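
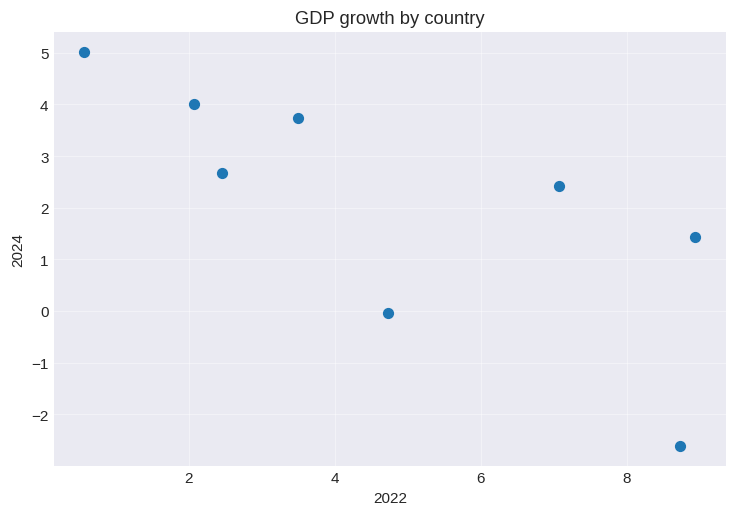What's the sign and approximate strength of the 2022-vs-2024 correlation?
Points are negatively correlated; strong (|r| ≈ 0.8).

negative, strong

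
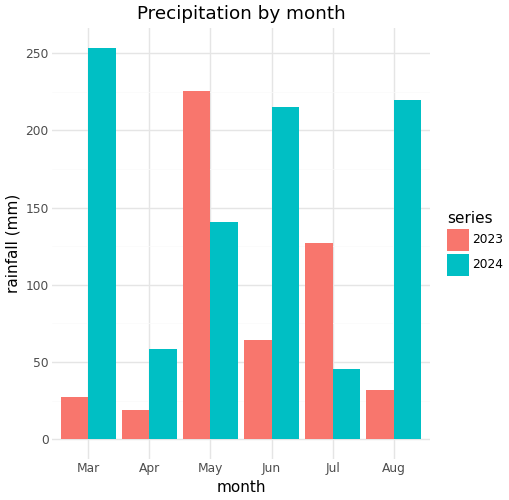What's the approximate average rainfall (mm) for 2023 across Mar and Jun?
(25 + 75) / 2 ≈ 50.

≈ 50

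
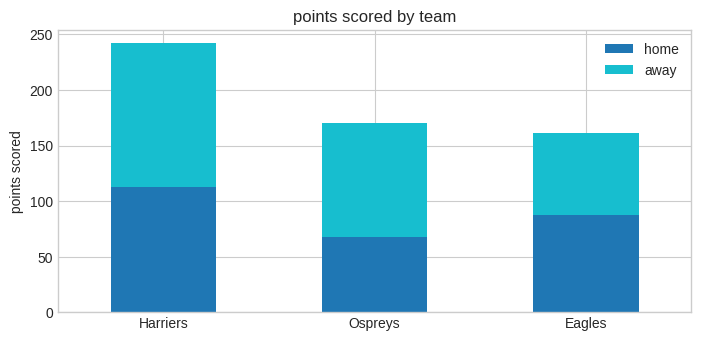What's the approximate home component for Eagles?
≈ 75

home top ≈ 75, bottom ≈ 0; segment ≈ 75.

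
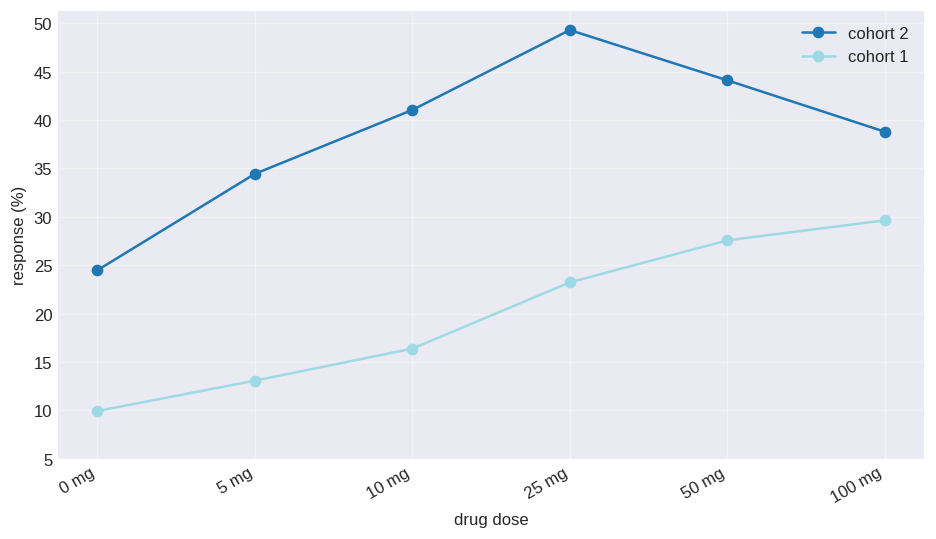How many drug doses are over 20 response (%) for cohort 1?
3

Above 20: 25 mg, 50 mg, 100 mg.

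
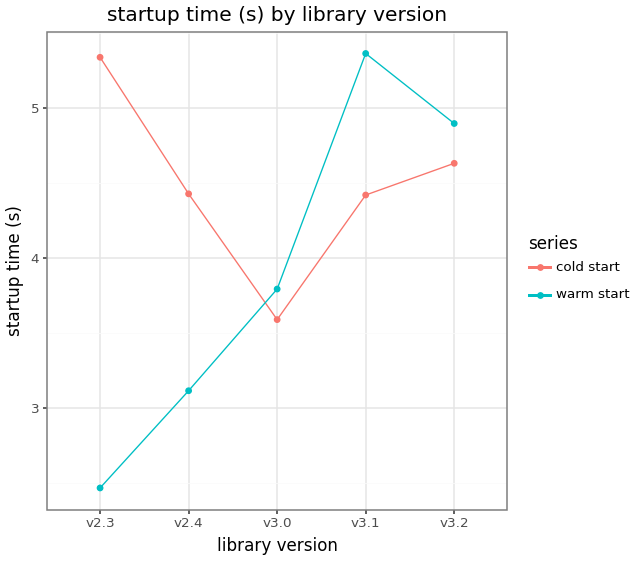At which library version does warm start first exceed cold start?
v2.4: warm start ≈ 3.0 vs cold start ≈ 4.5 (not yet); v3.0: warm start ≈ 4.0 vs cold start ≈ 3.5 (first crossover).

v3.0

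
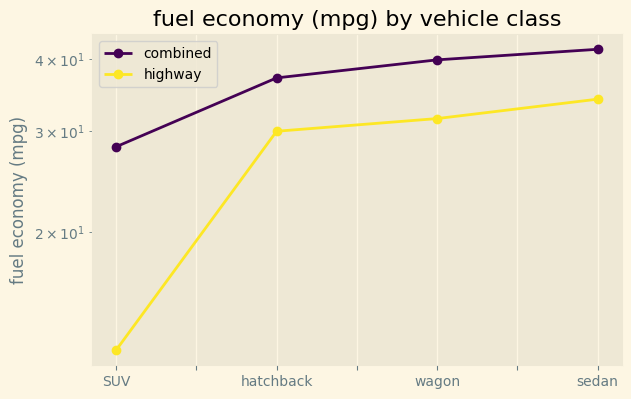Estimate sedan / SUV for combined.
sedan ≈ 40, SUV ≈ 30; 40/30 ≈ 1.33.

≈ 1.33×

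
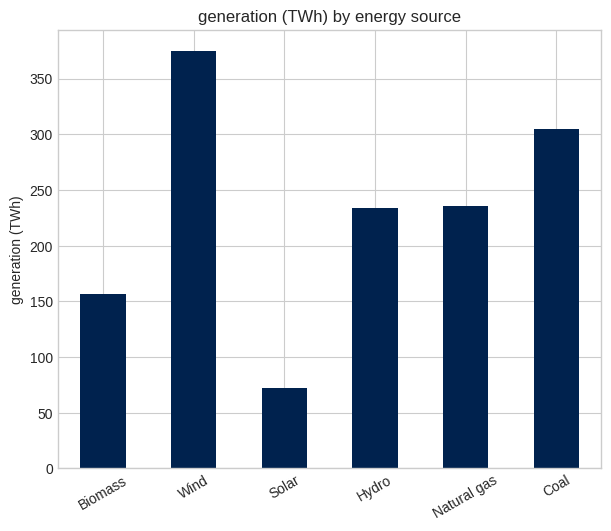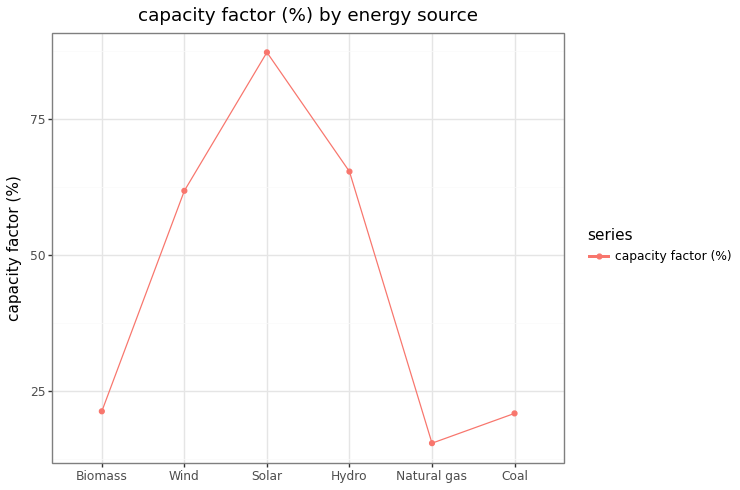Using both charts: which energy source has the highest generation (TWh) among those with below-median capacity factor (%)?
Coal

Chart 2 median capacity factor (%) ≈ 40; below-median energy sources: Biomass, Natural gas, Coal. Among those, Coal has the highest generation (TWh) (≈ 300).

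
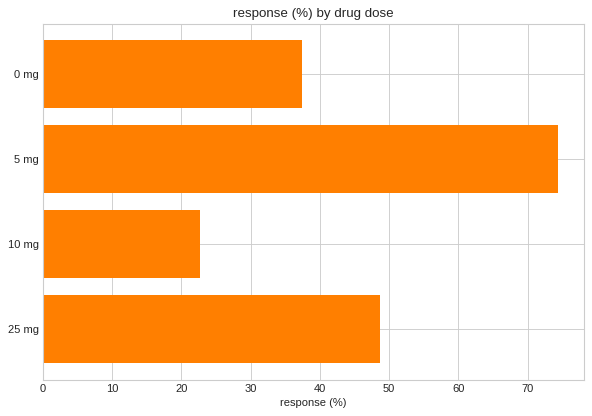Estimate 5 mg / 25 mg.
≈ 1.4×

5 mg ≈ 70, 25 mg ≈ 50; 70/50 ≈ 1.4.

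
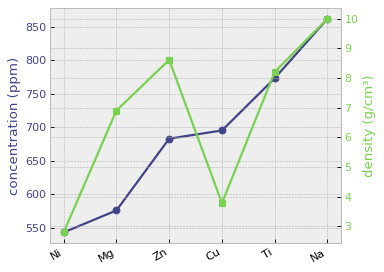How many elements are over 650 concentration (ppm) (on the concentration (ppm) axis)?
Above 650: Zn, Cu, Ti, Na.

4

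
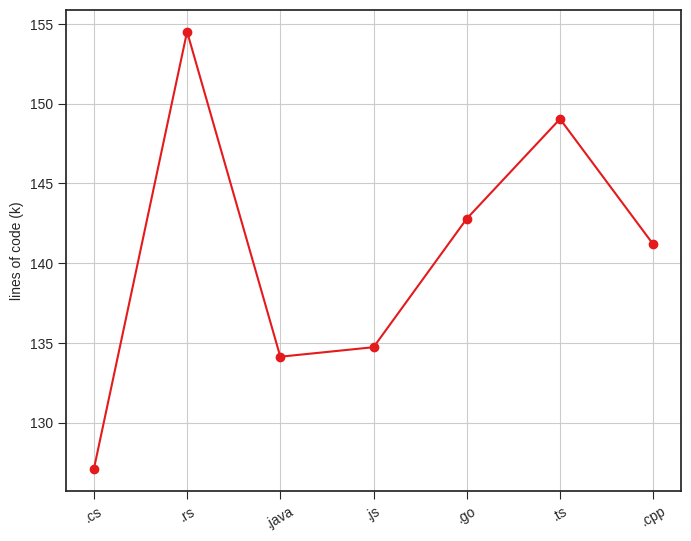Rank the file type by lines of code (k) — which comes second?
Top 3: .rs ≈ 155, .ts ≈ 150, .go ≈ 145.

.ts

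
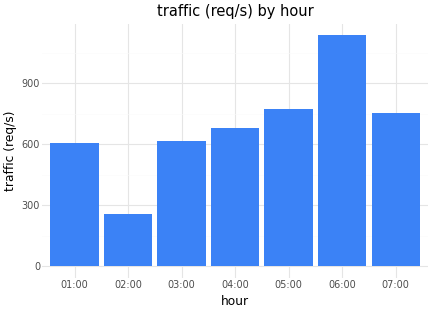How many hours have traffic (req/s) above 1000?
1

Above 1000: 06:00.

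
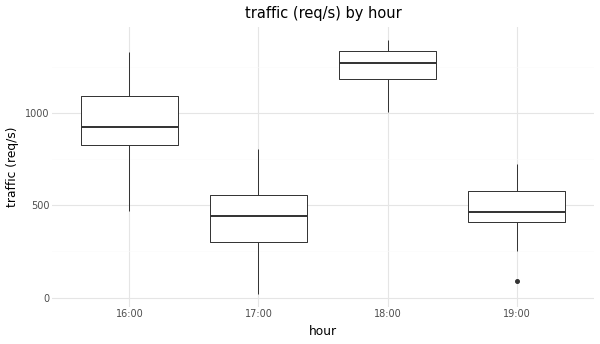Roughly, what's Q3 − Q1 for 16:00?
≈ 300

Q3 ≈ 1100, Q1 ≈ 800; IQR ≈ 300.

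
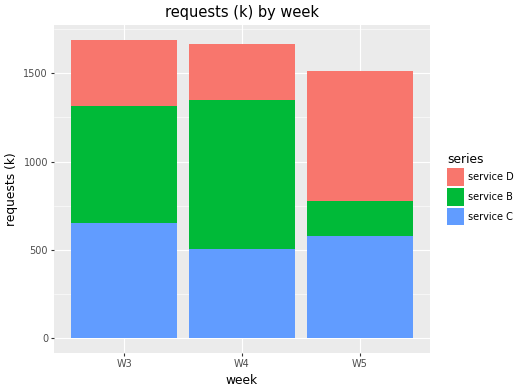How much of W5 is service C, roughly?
≈ 600

service C top ≈ 600, bottom ≈ 0; segment ≈ 600.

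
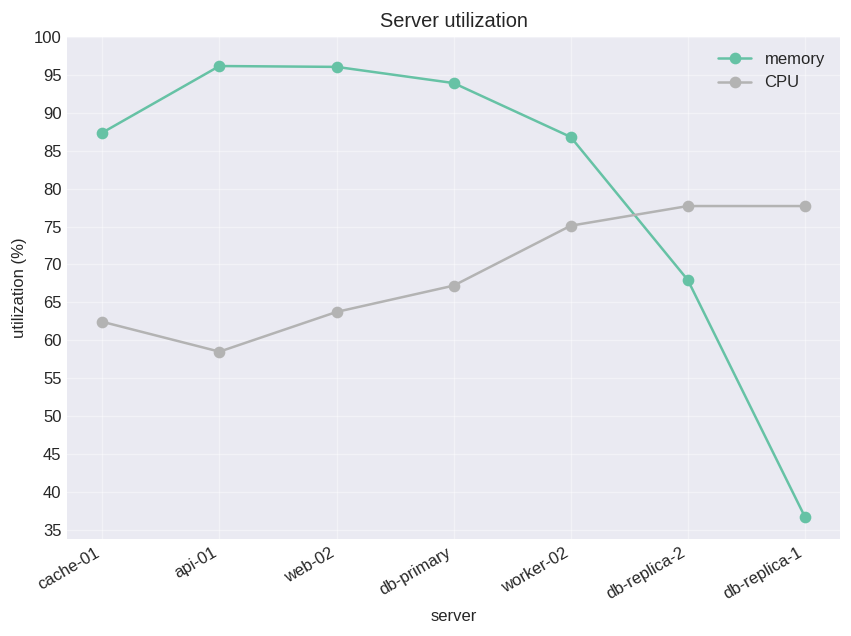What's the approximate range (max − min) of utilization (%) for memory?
Max api-01 ≈ 95, min db-replica-1 ≈ 35; range ≈ 60.

≈ 60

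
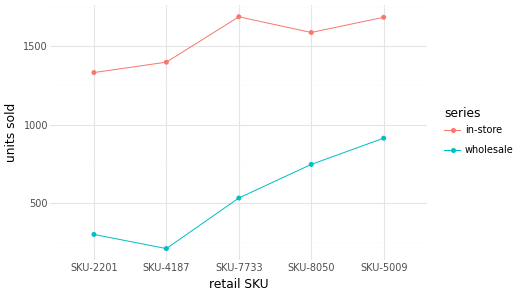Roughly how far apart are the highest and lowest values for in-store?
Max SKU-7733 ≈ 1600, min SKU-2201 ≈ 1400; range ≈ 200.

≈ 200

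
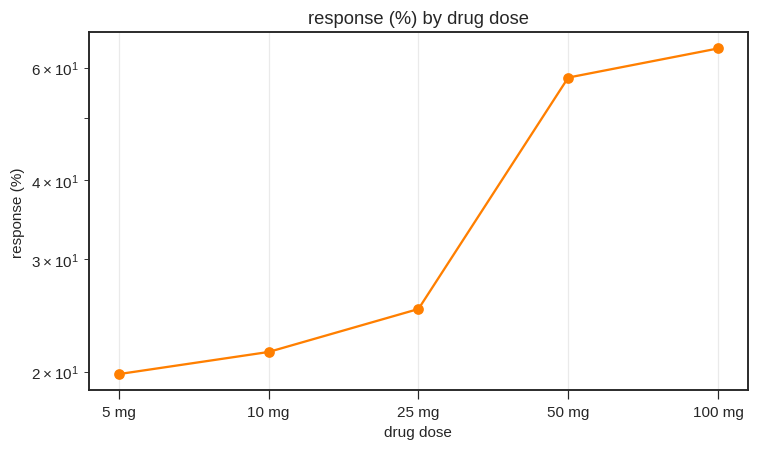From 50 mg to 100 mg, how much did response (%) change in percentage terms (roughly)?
≈ +8.3%

50 mg ≈ 60, 100 mg ≈ 65; (65 − 60) / 60 ≈ +8.3%.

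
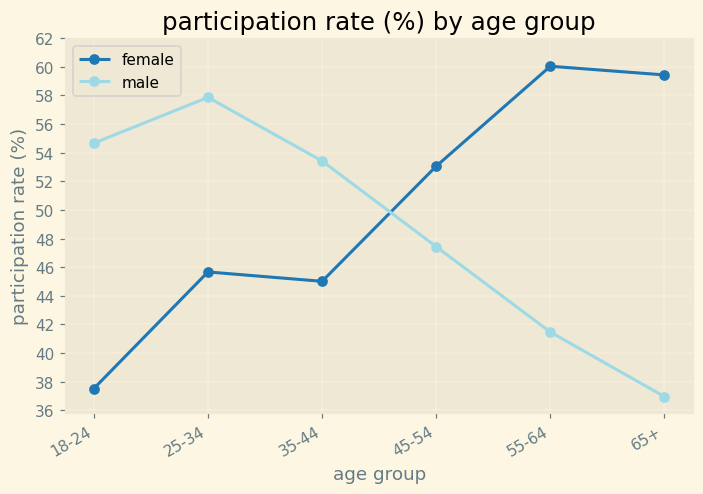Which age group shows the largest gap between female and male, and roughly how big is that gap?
65+, ≈ 24 %

65+: female ≈ 60, male ≈ 36 → gap ≈ 24. Next-largest (55-64) is only ≈ 18.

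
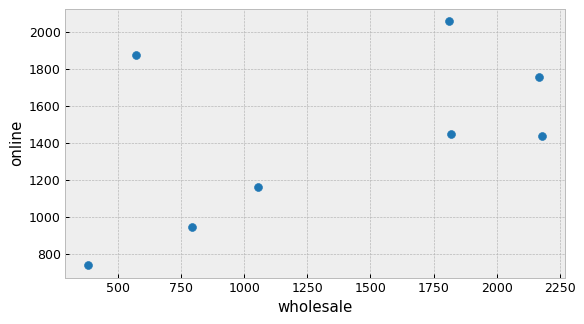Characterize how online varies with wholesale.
Points are positively correlated; moderate (|r| ≈ 0.5).

positive, moderate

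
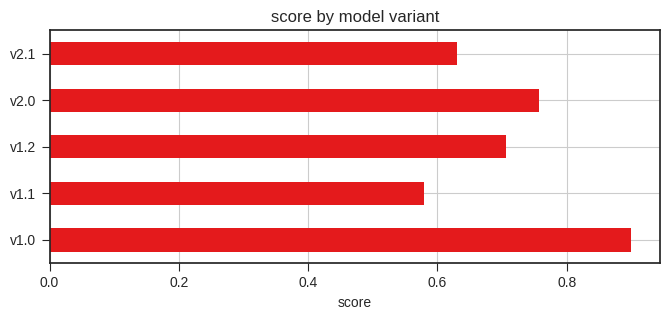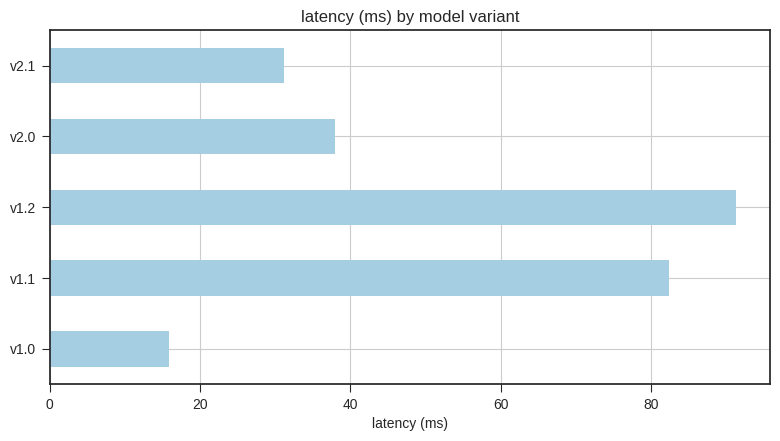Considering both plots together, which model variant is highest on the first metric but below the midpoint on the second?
v1.0

Chart 2 median latency (ms) ≈ 40; below-median model variants: v1.0, v2.1. Among those, v1.0 has the highest score (≈ 0.9).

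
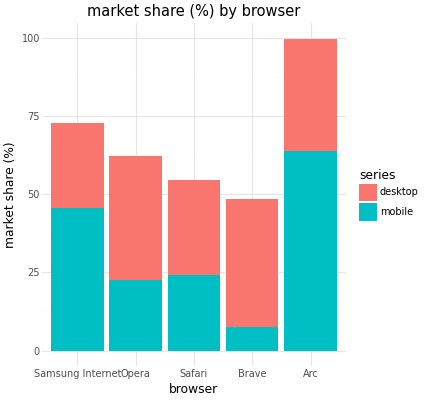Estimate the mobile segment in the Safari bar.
≈ 20

mobile top ≈ 20, bottom ≈ 0; segment ≈ 20.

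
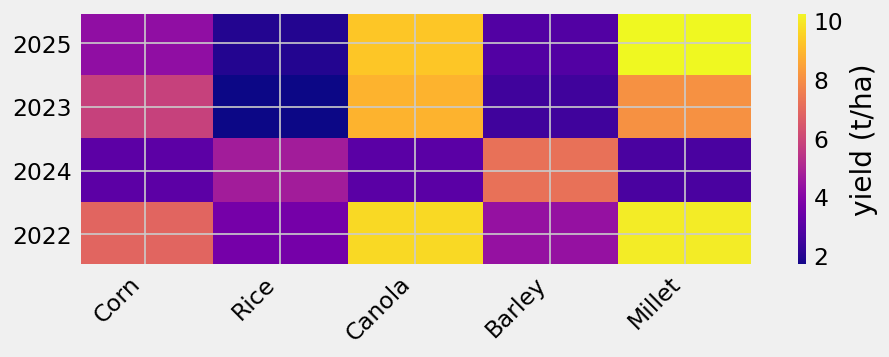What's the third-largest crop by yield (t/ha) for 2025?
Corn

Top 4 for 2025: Millet ≈ 10, Canola ≈ 9, Corn ≈ 4, Barley ≈ 3.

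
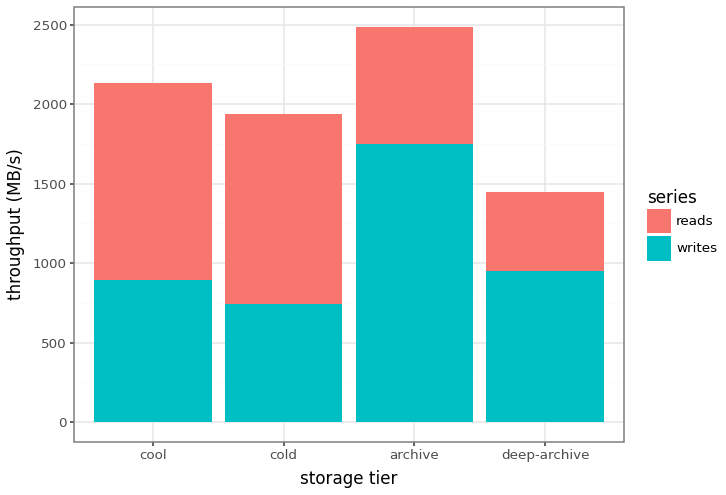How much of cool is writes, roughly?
writes top ≈ 1000, bottom ≈ 0; segment ≈ 1000.

≈ 1000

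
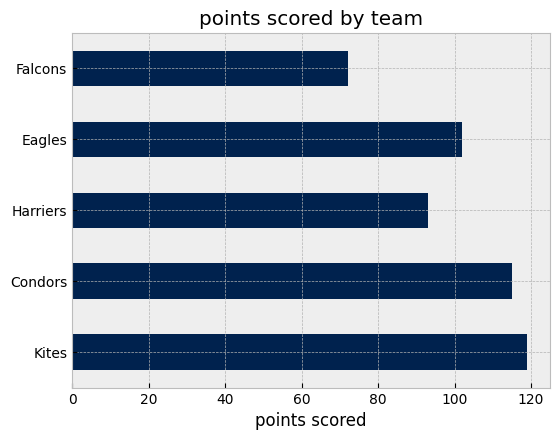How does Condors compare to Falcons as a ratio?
≈ 1.71×

Condors ≈ 120, Falcons ≈ 70; 120/70 ≈ 1.71.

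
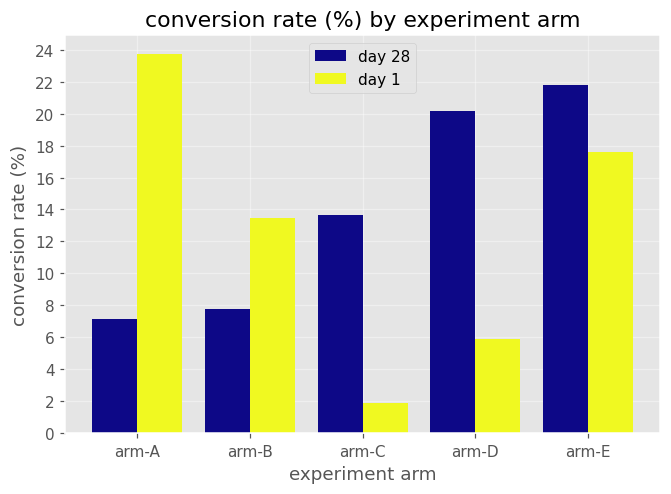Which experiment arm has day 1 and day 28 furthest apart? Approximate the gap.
arm-A: day 1 ≈ 24, day 28 ≈ 8 → gap ≈ 16. Next-largest (arm-D) is only ≈ 14.

arm-A, ≈ 16 %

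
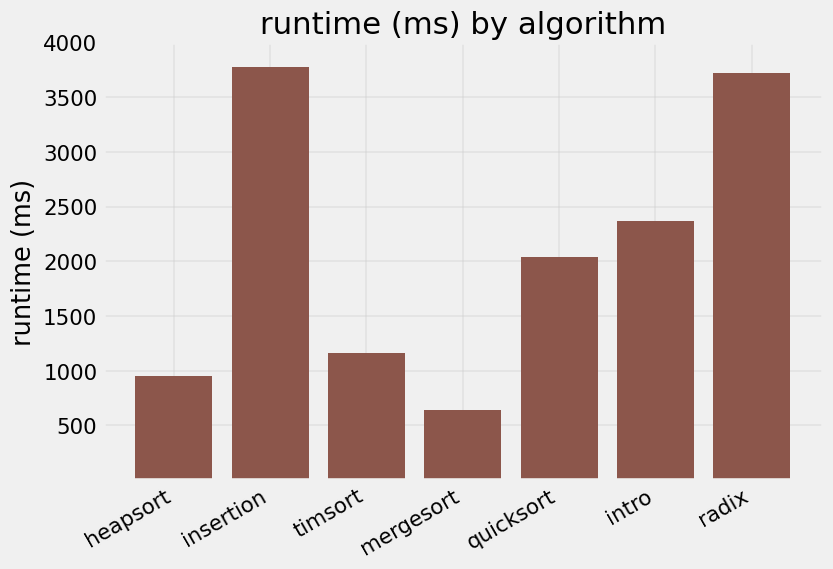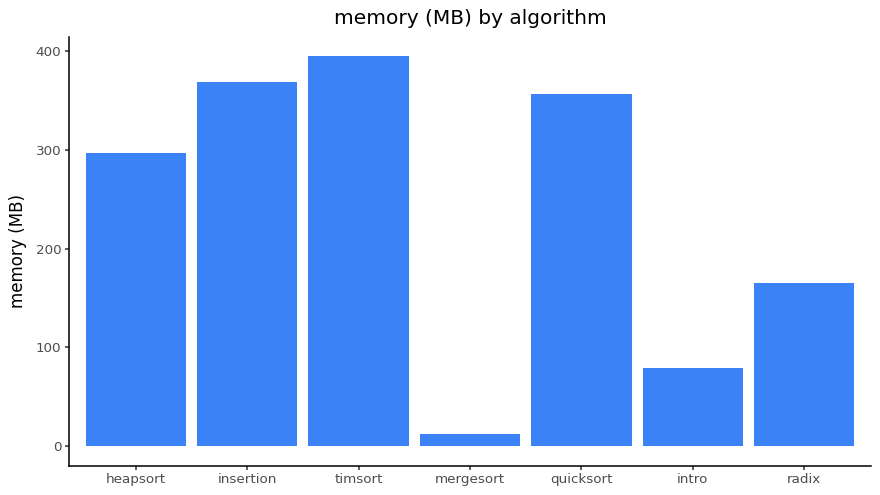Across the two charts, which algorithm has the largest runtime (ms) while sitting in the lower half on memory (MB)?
radix

Chart 2 median memory (MB) ≈ 300; below-median algorithms: mergesort, intro, radix. Among those, radix has the highest runtime (ms) (≈ 3500).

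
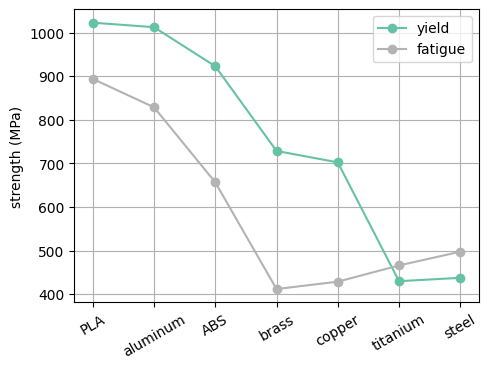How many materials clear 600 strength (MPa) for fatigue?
3

Above 600: PLA, aluminum, ABS.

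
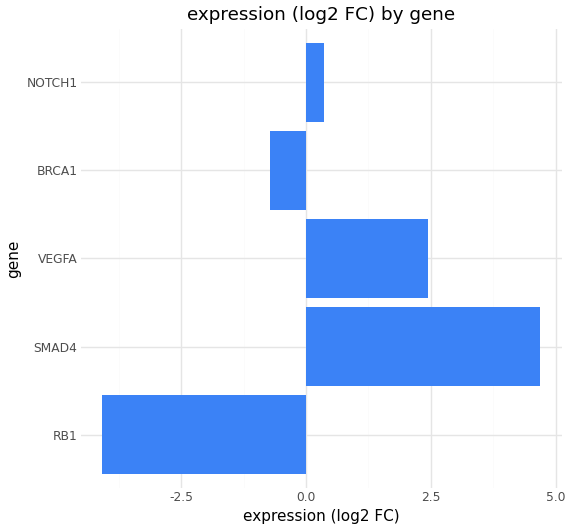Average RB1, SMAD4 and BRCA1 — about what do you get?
(-4 + 5 + -1) / 3 ≈ 0.

≈ 0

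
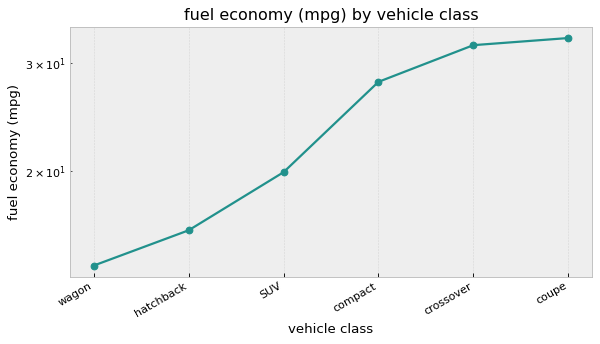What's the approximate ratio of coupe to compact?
≈ 1.14×

coupe ≈ 32, compact ≈ 28; 32/28 ≈ 1.14.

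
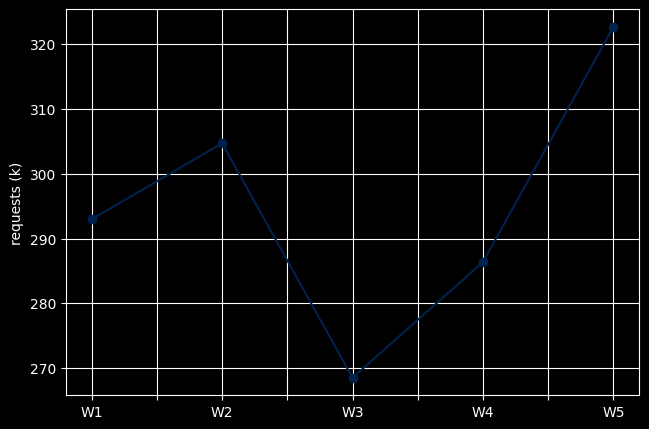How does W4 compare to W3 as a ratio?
≈ 1.06×

W4 ≈ 285, W3 ≈ 270; 285/270 ≈ 1.06.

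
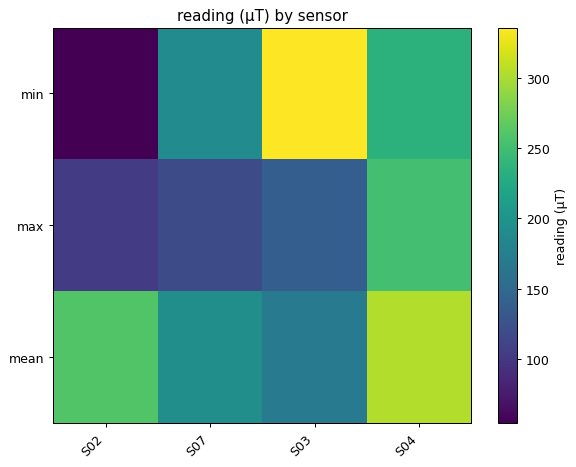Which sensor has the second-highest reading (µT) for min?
Top 3 for min: S03 ≈ 325, S04 ≈ 225, S07 ≈ 200.

S04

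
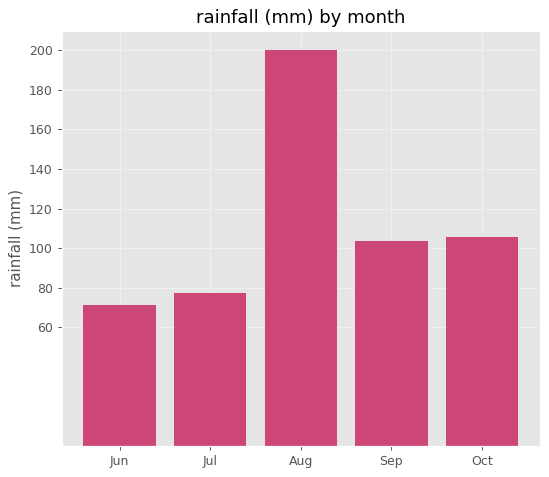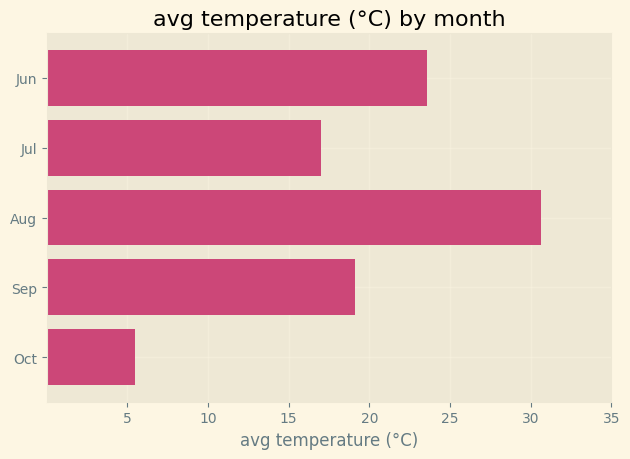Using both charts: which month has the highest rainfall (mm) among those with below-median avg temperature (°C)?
Chart 2 median avg temperature (°C) ≈ 20; below-median months: Jul, Oct. Among those, Oct has the highest rainfall (mm) (≈ 100).

Oct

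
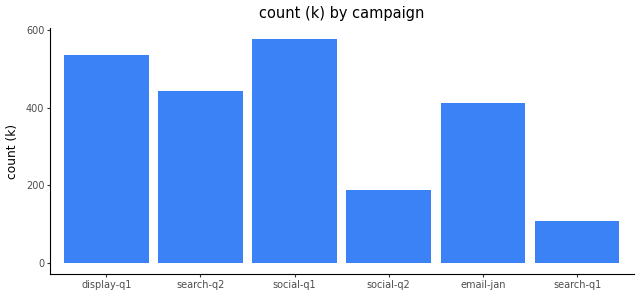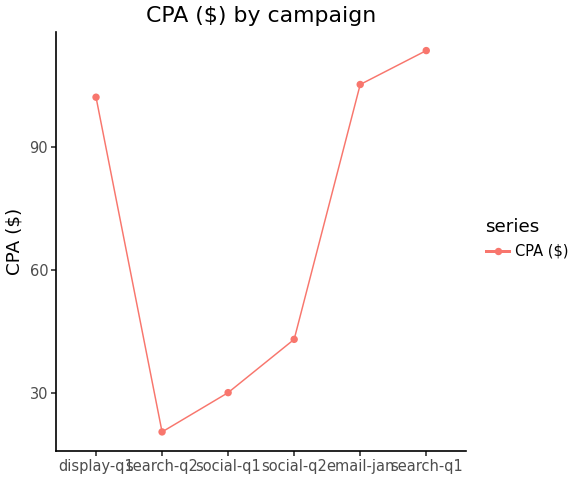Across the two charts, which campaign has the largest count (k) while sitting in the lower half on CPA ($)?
Chart 2 median CPA ($) ≈ 80; below-median campaigns: search-q2, social-q1, social-q2. Among those, social-q1 has the highest count (k) (≈ 600).

social-q1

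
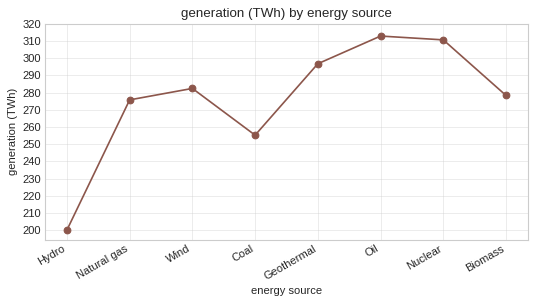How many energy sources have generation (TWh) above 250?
Above 250: Natural gas, Wind, Coal, Geothermal, Oil, Nuclear, Biomass.

7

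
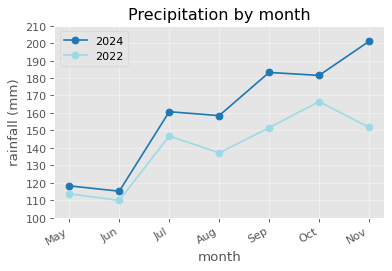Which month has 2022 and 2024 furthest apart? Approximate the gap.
Nov, ≈ 50 mm

Nov: 2022 ≈ 150, 2024 ≈ 200 → gap ≈ 50. Next-largest (Sep) is only ≈ 30.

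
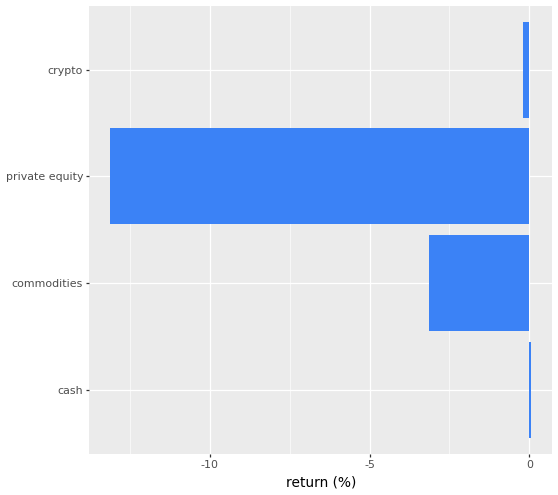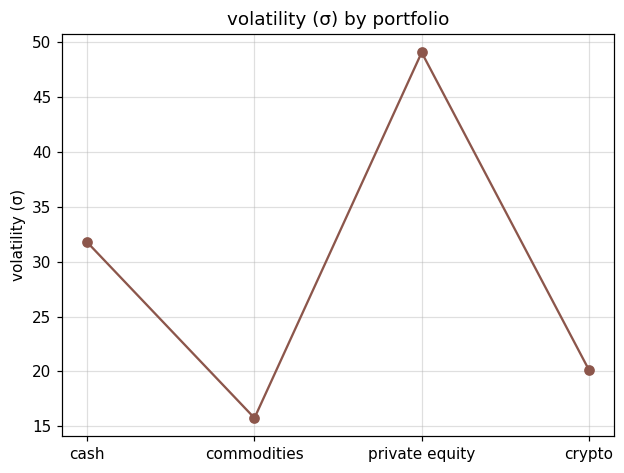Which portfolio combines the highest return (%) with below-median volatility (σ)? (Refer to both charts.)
crypto

Chart 2 median volatility (σ) ≈ 25; below-median portfolios: commodities, crypto. Among those, crypto has the highest return (%) (≈ -0.2).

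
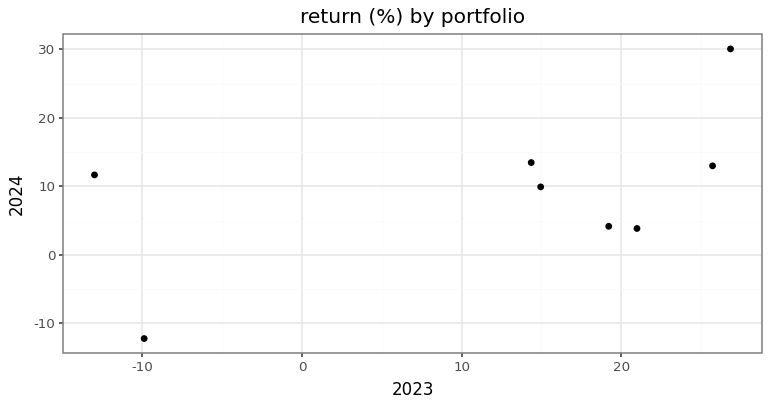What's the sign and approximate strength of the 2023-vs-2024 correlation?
Points are positively correlated; moderate (|r| ≈ 0.5).

positive, moderate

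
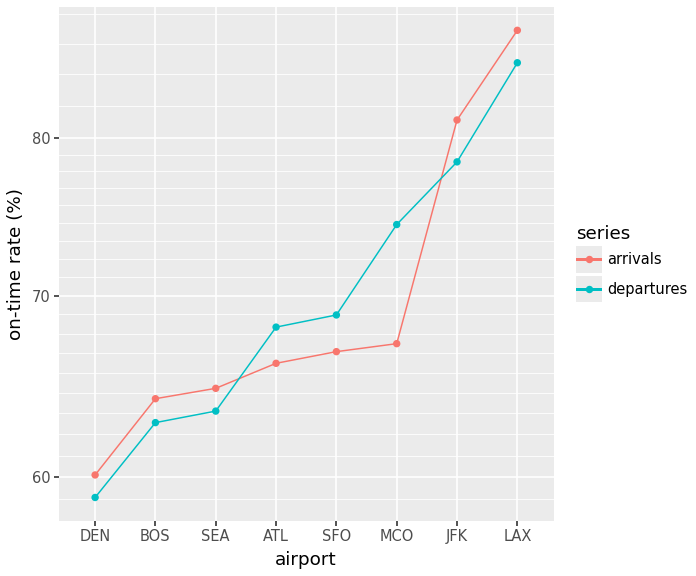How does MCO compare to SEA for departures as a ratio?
≈ 1.15×

MCO ≈ 75, SEA ≈ 65; 75/65 ≈ 1.15.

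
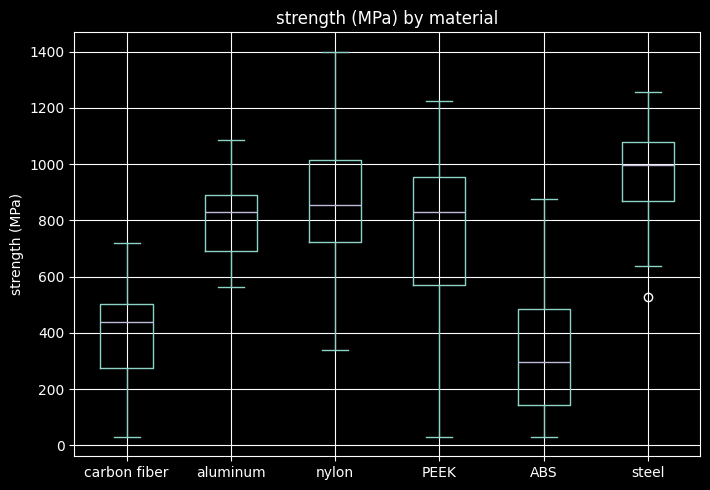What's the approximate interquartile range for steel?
Q3 ≈ 1100, Q1 ≈ 900; IQR ≈ 200.

≈ 200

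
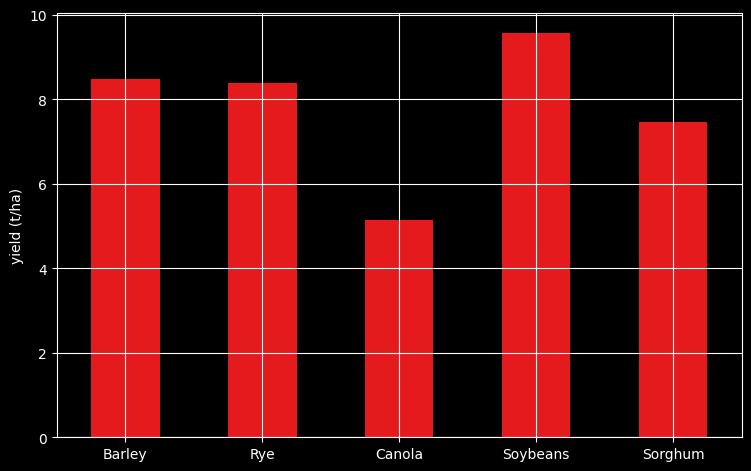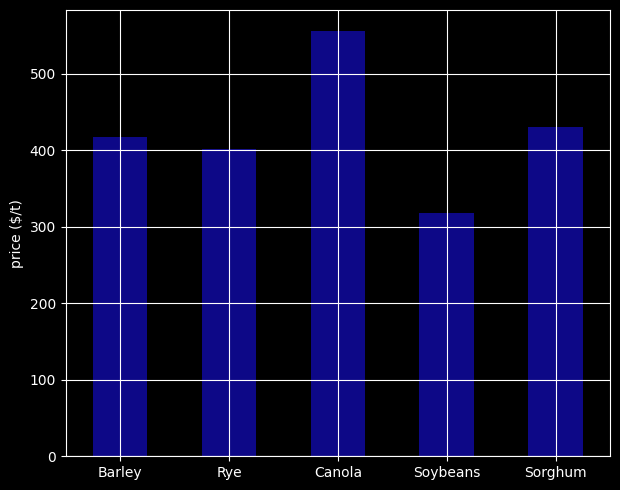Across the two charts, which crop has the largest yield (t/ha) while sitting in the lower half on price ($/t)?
Soybeans

Chart 2 median price ($/t) ≈ 400; below-median crops: Rye, Soybeans. Among those, Soybeans has the highest yield (t/ha) (≈ 10).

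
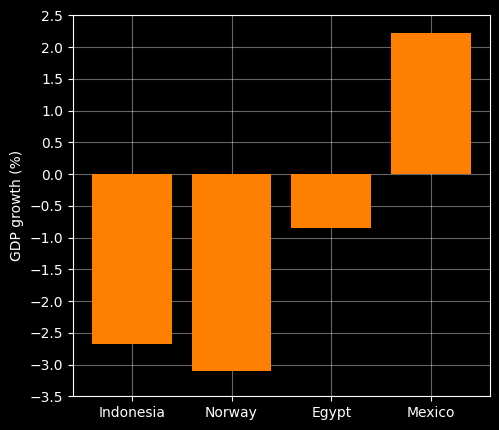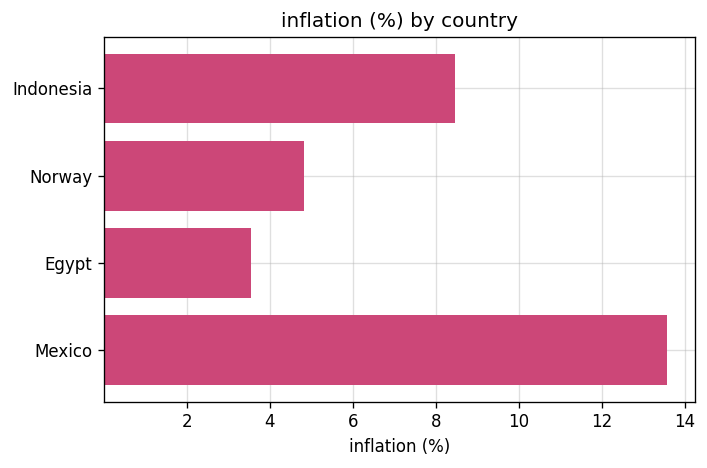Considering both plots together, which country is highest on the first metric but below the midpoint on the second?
Chart 2 median inflation (%) ≈ 6; below-median countries: Norway, Egypt. Among those, Egypt has the highest GDP growth (%) (≈ -1).

Egypt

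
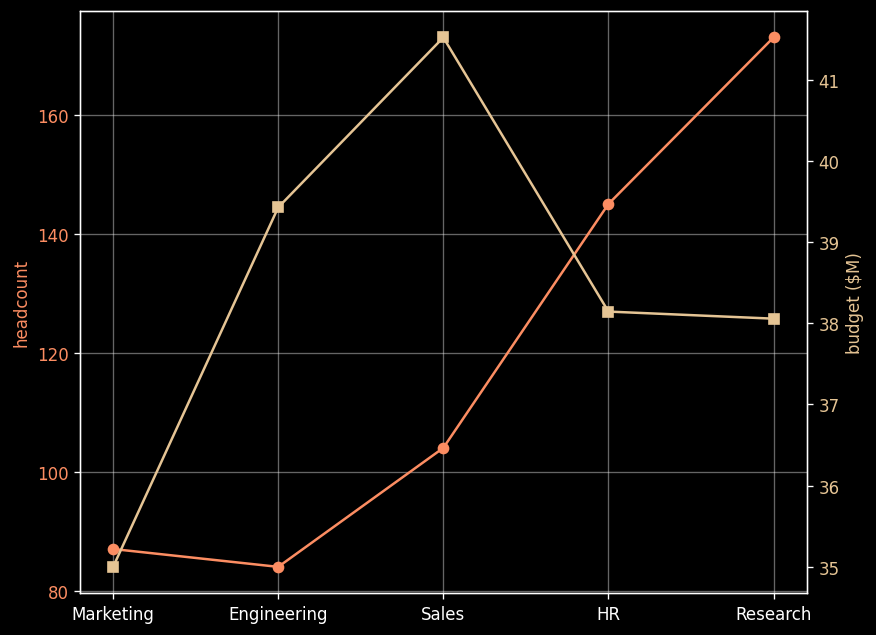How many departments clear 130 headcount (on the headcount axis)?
2

Above 130: HR, Research.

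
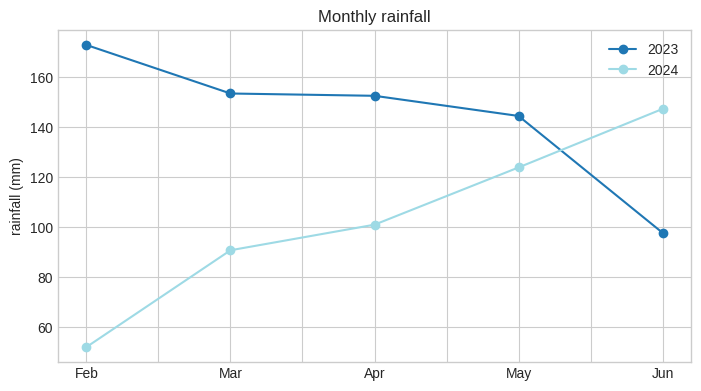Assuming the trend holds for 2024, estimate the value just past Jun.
≈ 160

Last three: 100, 120, 140 → slope ≈ 20/step → next ≈ 160.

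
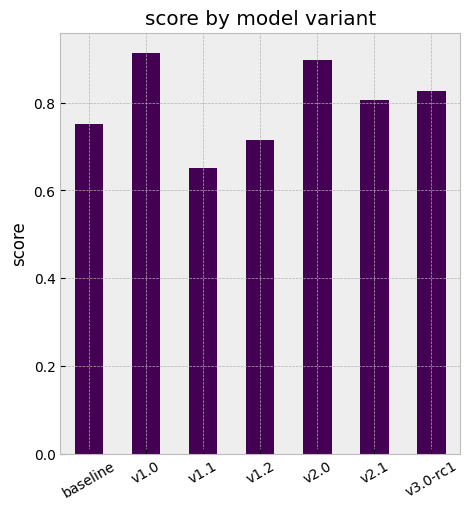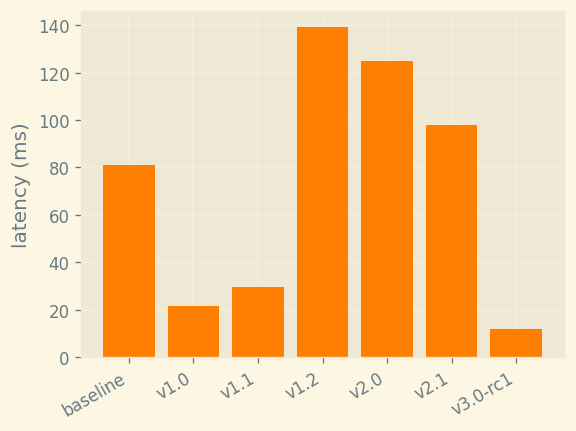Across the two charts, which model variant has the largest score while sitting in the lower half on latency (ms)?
Chart 2 median latency (ms) ≈ 80; below-median model variants: v1.0, v1.1, v3.0-rc1. Among those, v1.0 has the highest score (≈ 0.9).

v1.0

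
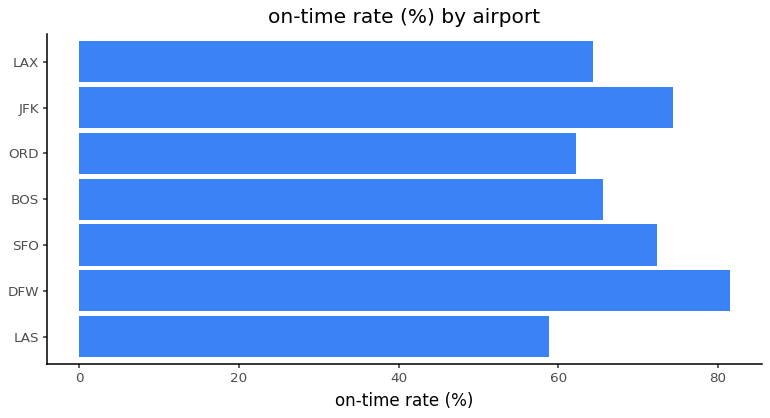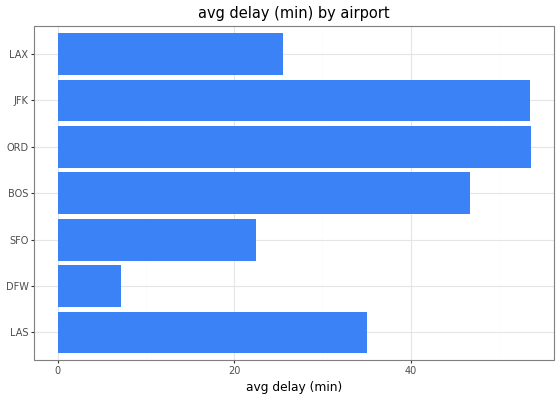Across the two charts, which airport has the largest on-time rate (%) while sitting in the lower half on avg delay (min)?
Chart 2 median avg delay (min) ≈ 35; below-median airports: DFW, SFO, LAX. Among those, DFW has the highest on-time rate (%) (≈ 80).

DFW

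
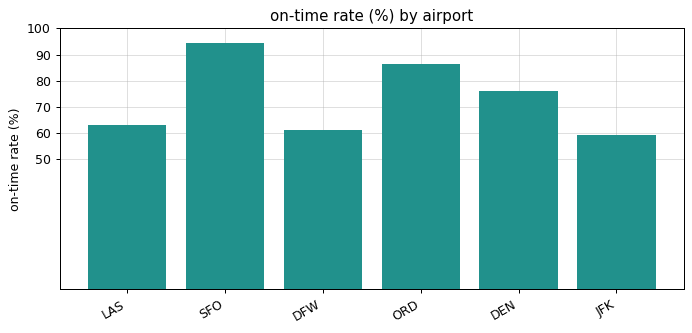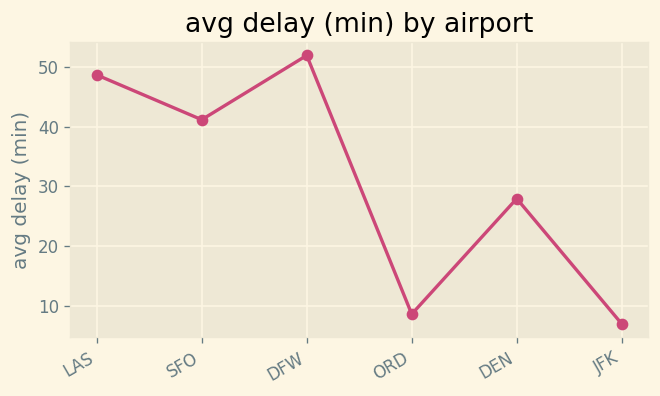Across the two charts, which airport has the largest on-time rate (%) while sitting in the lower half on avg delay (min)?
ORD

Chart 2 median avg delay (min) ≈ 35; below-median airports: ORD, DEN, JFK. Among those, ORD has the highest on-time rate (%) (≈ 90).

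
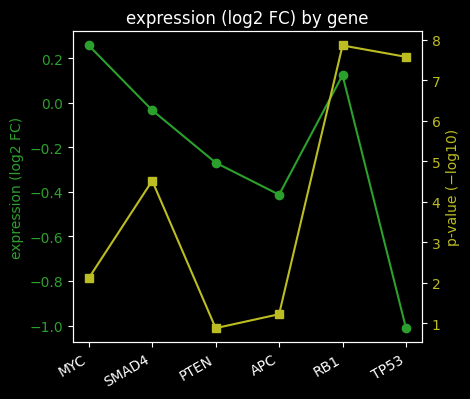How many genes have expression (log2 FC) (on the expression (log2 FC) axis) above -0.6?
Above -0.6: MYC, SMAD4, PTEN, APC, RB1.

5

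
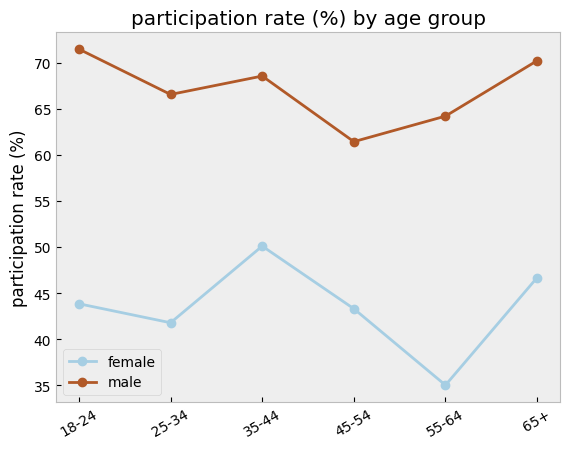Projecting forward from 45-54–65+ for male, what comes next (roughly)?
Last three: 60, 65, 70 → slope ≈ 5/step → next ≈ 75.

≈ 75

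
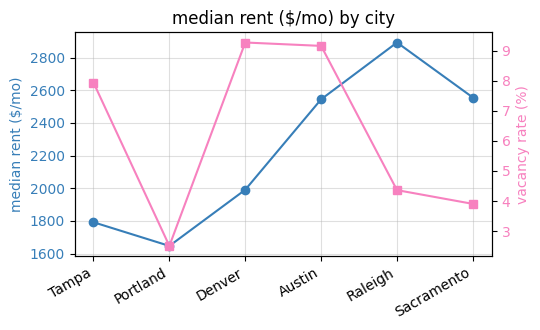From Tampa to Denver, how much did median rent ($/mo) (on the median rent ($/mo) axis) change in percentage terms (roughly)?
Tampa ≈ 1800, Denver ≈ 2000; (2000 − 1800) / 1800 ≈ +11.1%.

≈ +11.1%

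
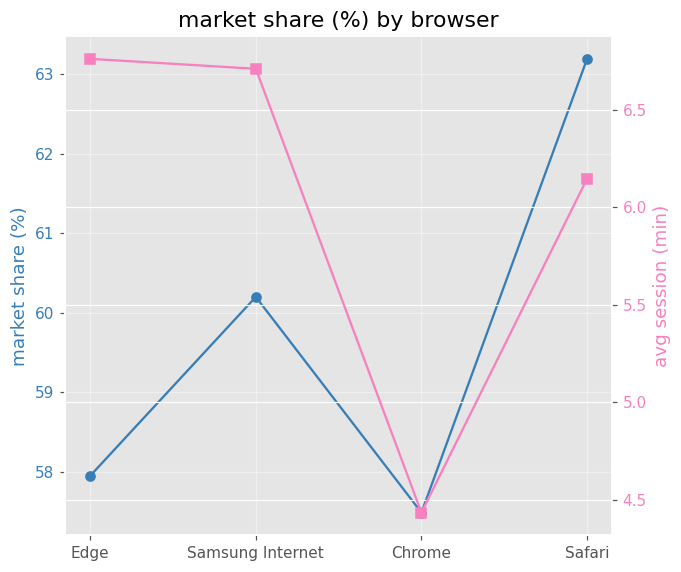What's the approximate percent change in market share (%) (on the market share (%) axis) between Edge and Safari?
Edge ≈ 58.0, Safari ≈ 63.0; (63.0 − 58.0) / 58.0 ≈ +8.6%.

≈ +8.6%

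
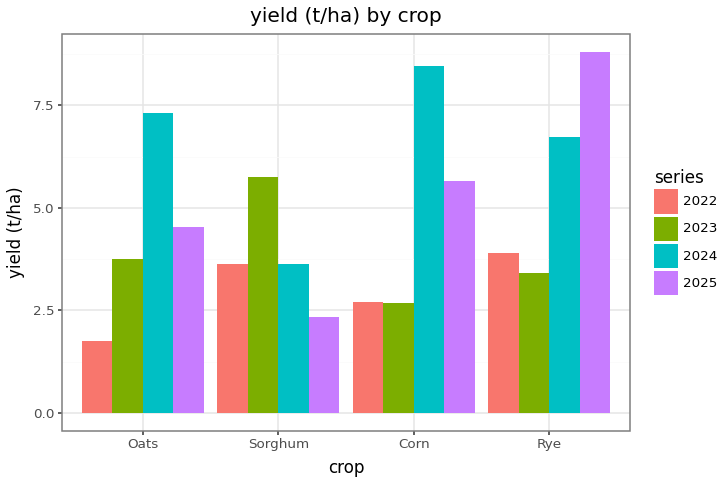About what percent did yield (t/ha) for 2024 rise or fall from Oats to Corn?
Oats ≈ 7, Corn ≈ 8; (8 − 7) / 7 ≈ +14.3%.

≈ +14.3%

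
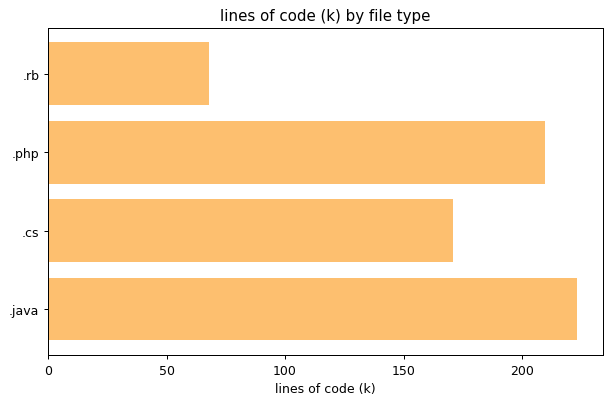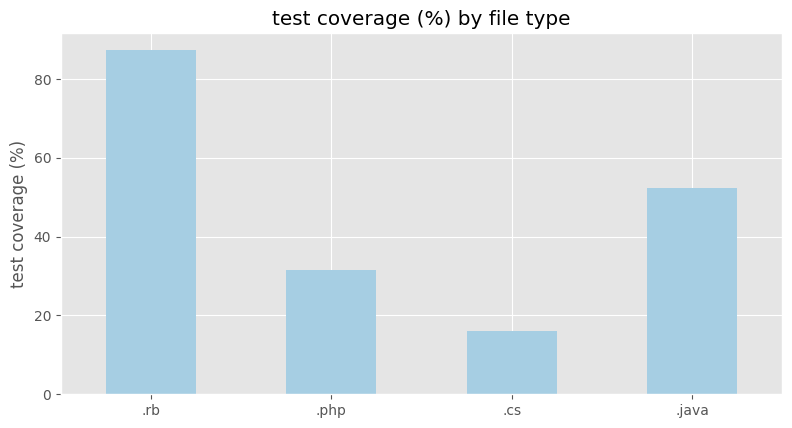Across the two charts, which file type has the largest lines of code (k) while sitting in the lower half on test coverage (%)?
Chart 2 median test coverage (%) ≈ 40; below-median file types: .php, .cs. Among those, .php has the highest lines of code (k) (≈ 200).

.php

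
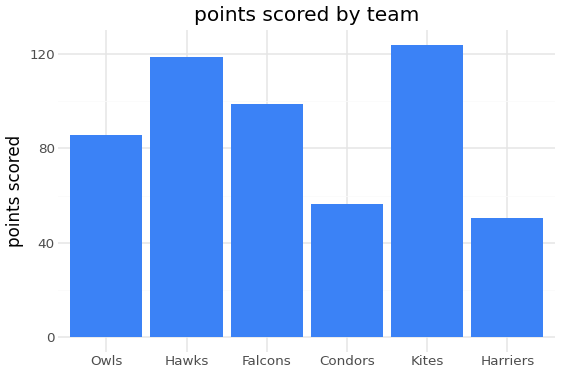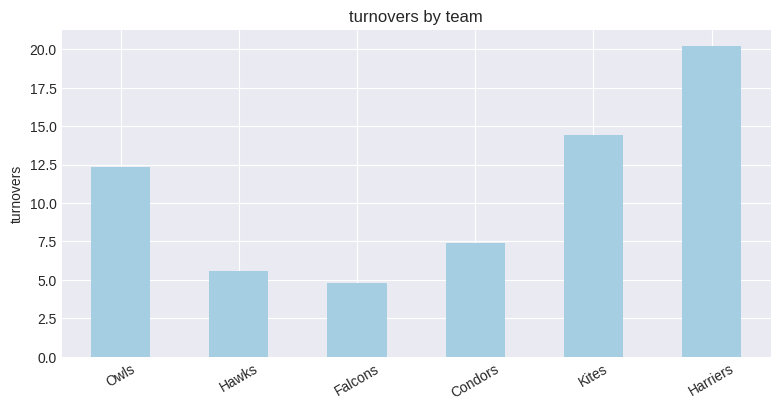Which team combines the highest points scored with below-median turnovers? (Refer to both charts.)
Chart 2 median turnovers ≈ 10; below-median teams: Hawks, Falcons, Condors. Among those, Hawks has the highest points scored (≈ 120).

Hawks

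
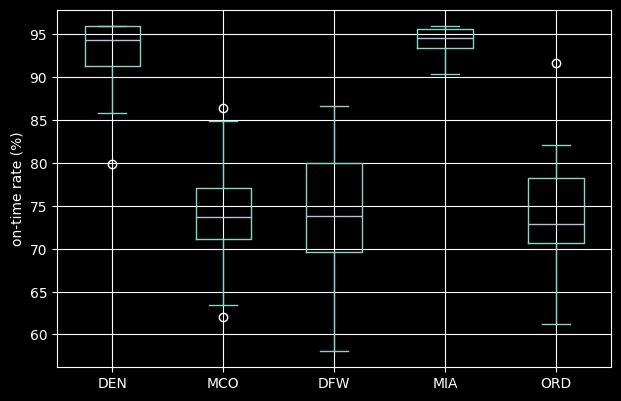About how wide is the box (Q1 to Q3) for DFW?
≈ 10

Q3 ≈ 80, Q1 ≈ 70; IQR ≈ 10.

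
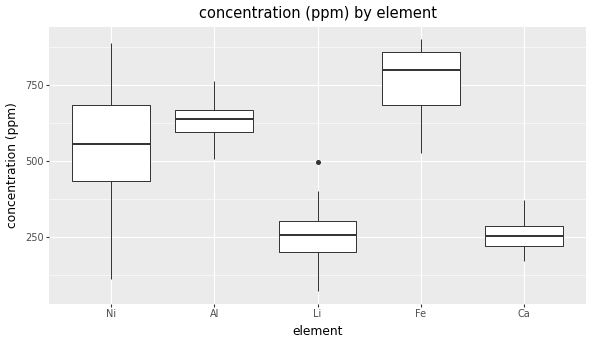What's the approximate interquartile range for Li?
Q3 ≈ 300, Q1 ≈ 200; IQR ≈ 100.

≈ 100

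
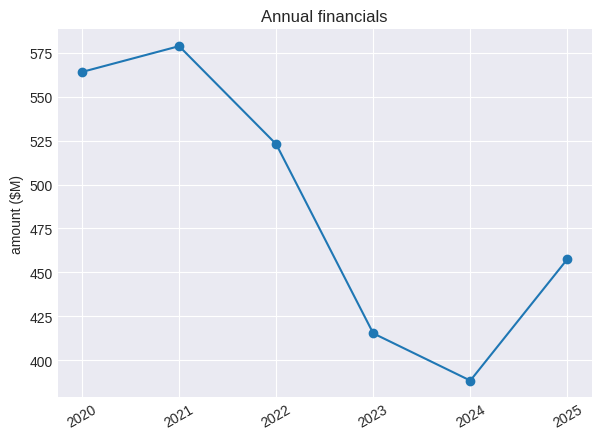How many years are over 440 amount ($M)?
4

Above 440: 2020, 2021, 2022, 2025.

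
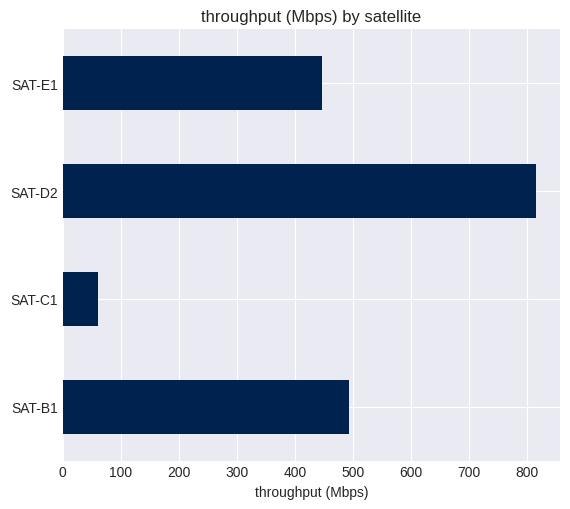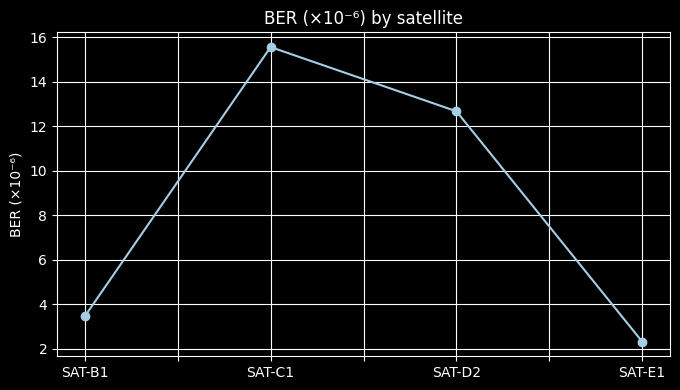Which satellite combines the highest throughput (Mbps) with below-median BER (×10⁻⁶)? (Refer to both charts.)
Chart 2 median BER (×10⁻⁶) ≈ 8; below-median satellites: SAT-B1, SAT-E1. Among those, SAT-B1 has the highest throughput (Mbps) (≈ 500).

SAT-B1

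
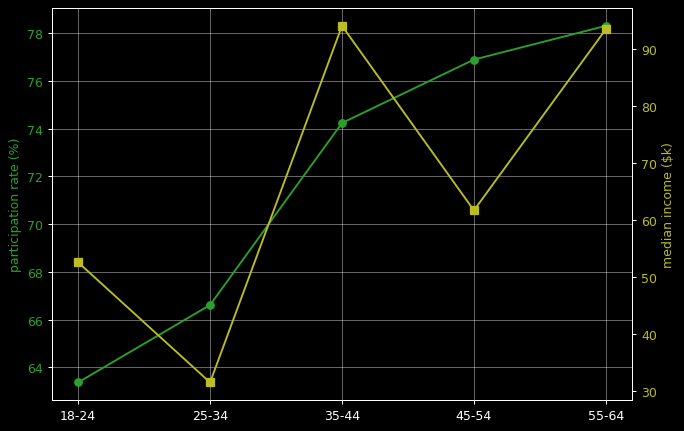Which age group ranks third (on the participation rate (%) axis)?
35-44

Top 4 (on the participation rate (%) axis): 55-64 ≈ 78, 45-54 ≈ 76, 35-44 ≈ 74, 25-34 ≈ 66.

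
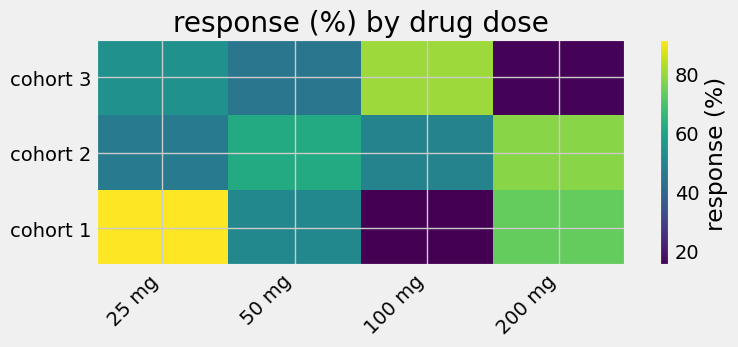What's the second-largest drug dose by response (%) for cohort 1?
200 mg

Top 3 for cohort 1: 25 mg ≈ 90, 200 mg ≈ 70, 50 mg ≈ 50.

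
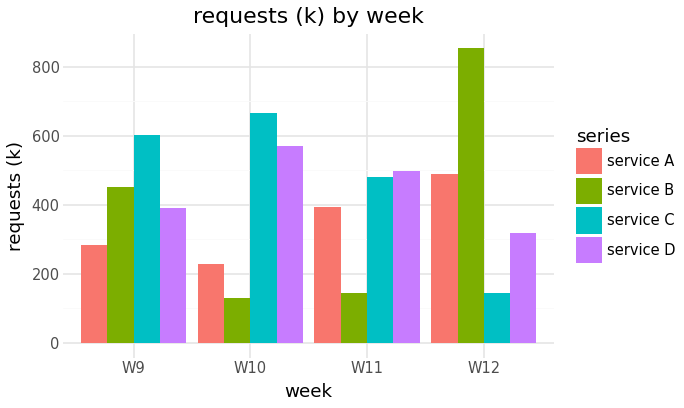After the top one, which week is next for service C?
Top 3 for service C: W10 ≈ 700, W9 ≈ 600, W11 ≈ 500.

W9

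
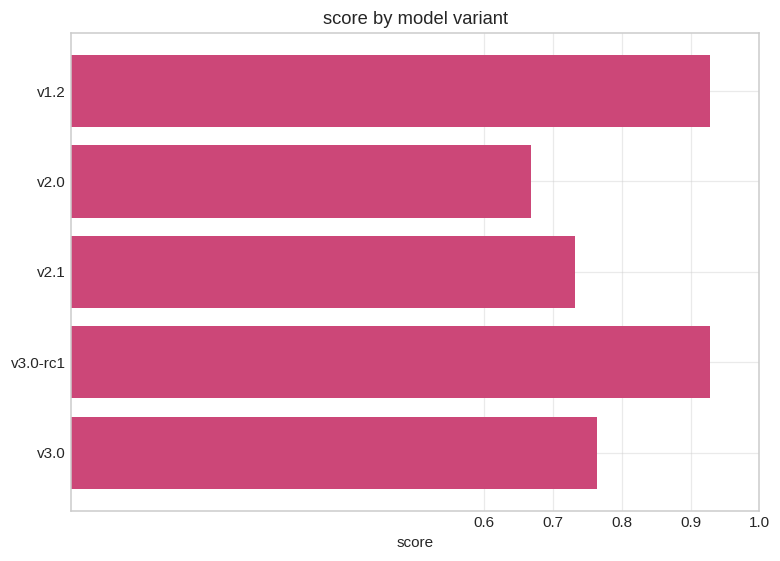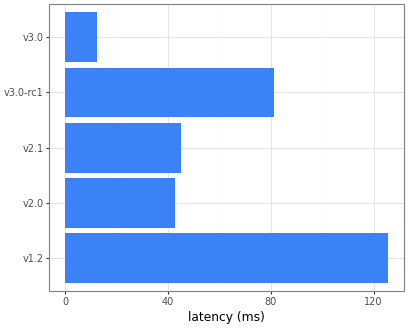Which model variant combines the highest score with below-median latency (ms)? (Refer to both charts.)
v3.0

Chart 2 median latency (ms) ≈ 40; below-median model variants: v2.0, v3.0. Among those, v3.0 has the highest score (≈ 0.8).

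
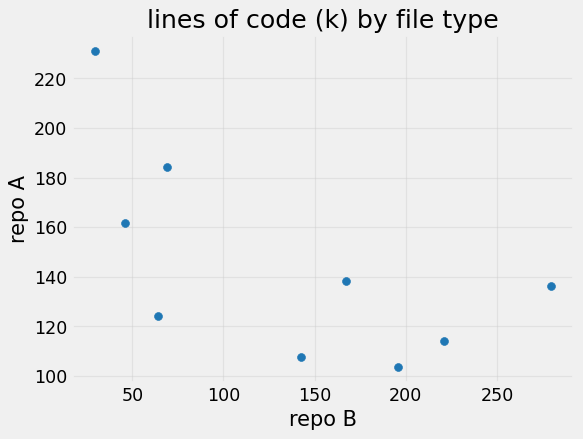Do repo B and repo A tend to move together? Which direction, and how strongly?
negative, moderate

Points are negatively correlated; moderate (|r| ≈ 0.6).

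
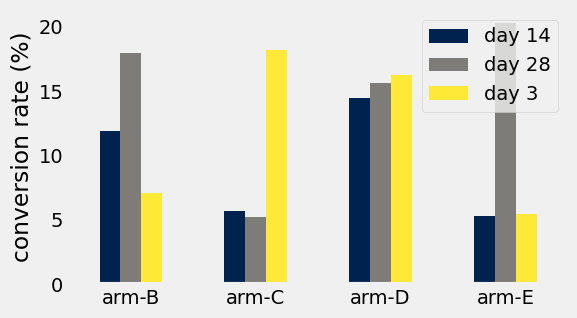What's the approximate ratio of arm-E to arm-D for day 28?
arm-E ≈ 20, arm-D ≈ 16; 20/16 ≈ 1.25.

≈ 1.25×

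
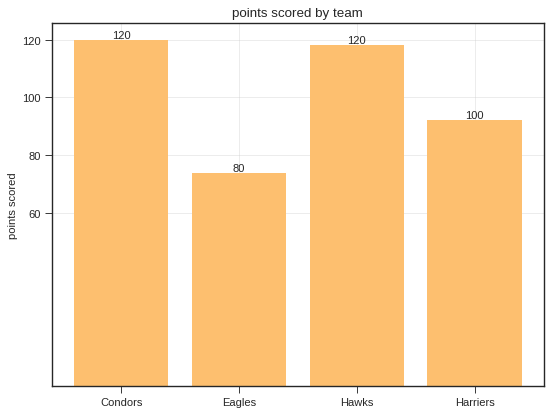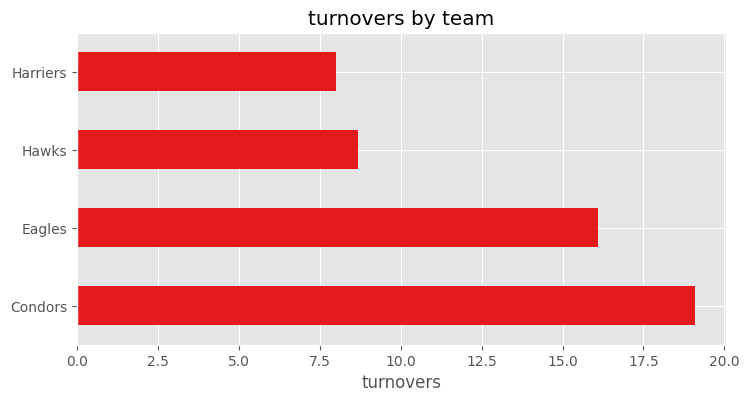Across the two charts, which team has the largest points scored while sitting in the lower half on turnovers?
Hawks

Chart 2 median turnovers ≈ 12; below-median teams: Hawks, Harriers. Among those, Hawks has the highest points scored (≈ 120).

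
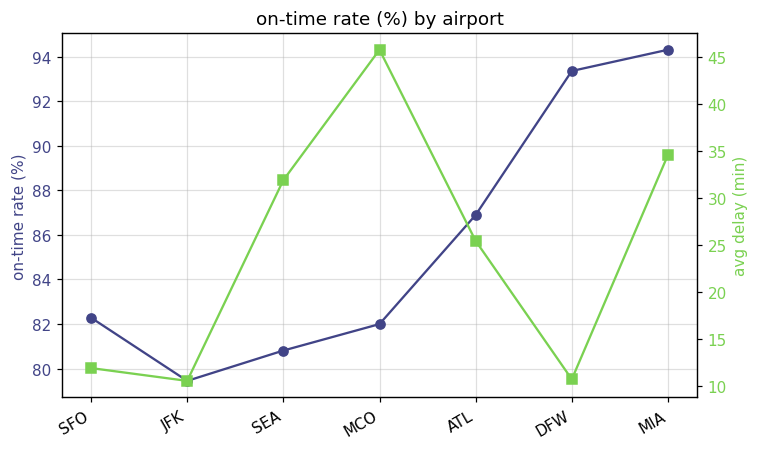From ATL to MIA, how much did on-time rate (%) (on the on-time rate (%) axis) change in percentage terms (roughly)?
ATL ≈ 86, MIA ≈ 94; (94 − 86) / 86 ≈ +9.3%.

≈ +9.3%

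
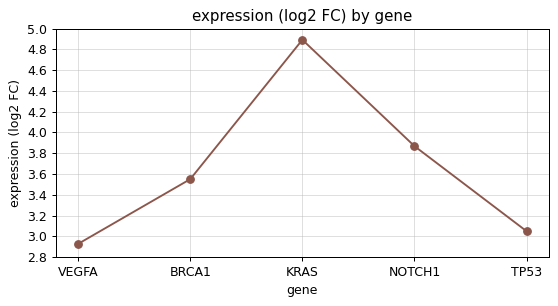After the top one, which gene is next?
NOTCH1

Top 3: KRAS ≈ 4.8, NOTCH1 ≈ 3.8, BRCA1 ≈ 3.6.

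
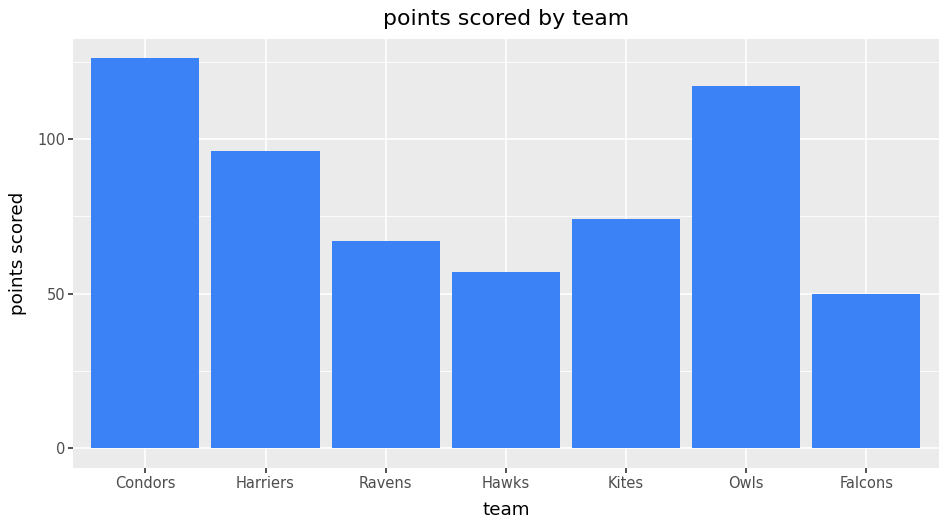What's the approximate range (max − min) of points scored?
≈ 80

Max Condors ≈ 120, min Falcons ≈ 40; range ≈ 80.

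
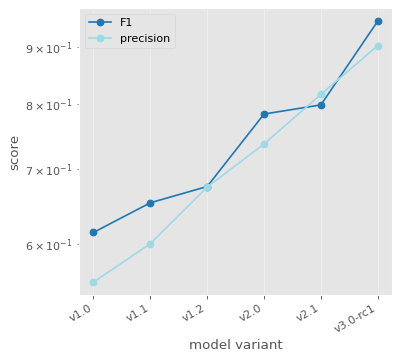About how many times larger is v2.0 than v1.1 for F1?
v2.0 ≈ 0.80, v1.1 ≈ 0.65; 0.80/0.65 ≈ 1.23.

≈ 1.23×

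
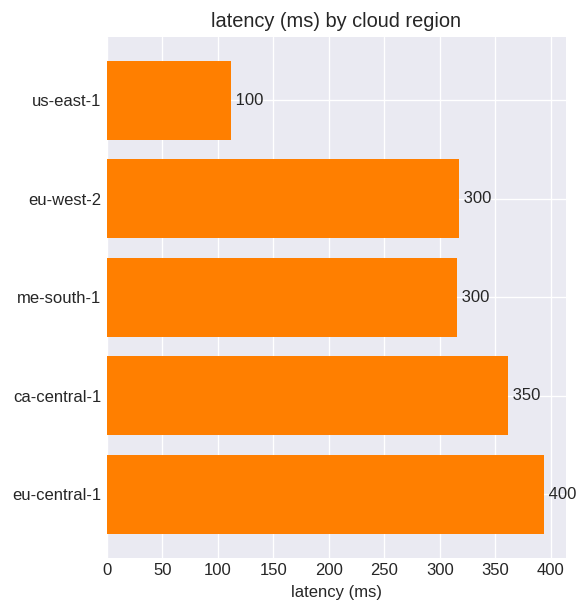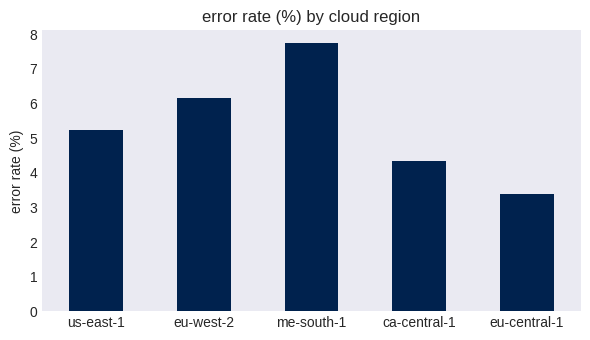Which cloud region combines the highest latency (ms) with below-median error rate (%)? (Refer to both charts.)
Chart 2 median error rate (%) ≈ 5; below-median cloud regions: ca-central-1, eu-central-1. Among those, eu-central-1 has the highest latency (ms) (≈ 400).

eu-central-1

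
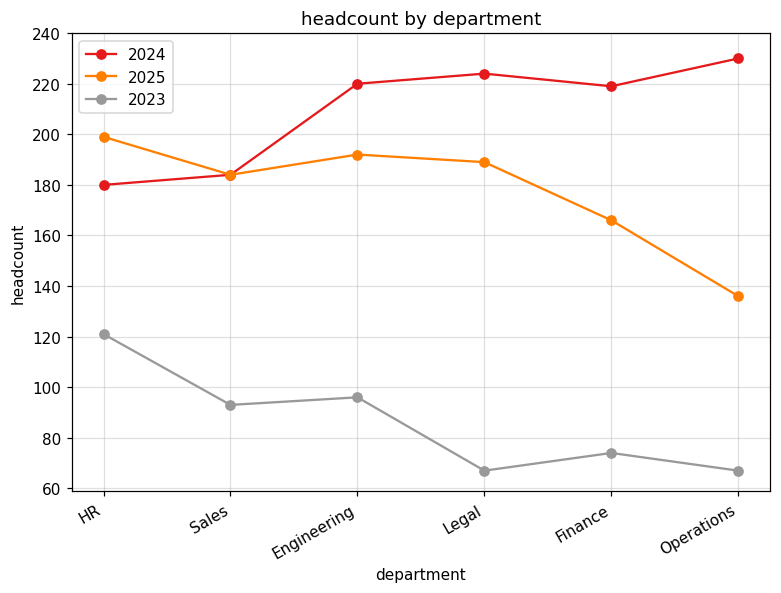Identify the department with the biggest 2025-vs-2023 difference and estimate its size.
Legal, ≈ 120

Legal: 2025 ≈ 180, 2023 ≈ 60 → gap ≈ 120. Next-largest (Engineering) is only ≈ 100.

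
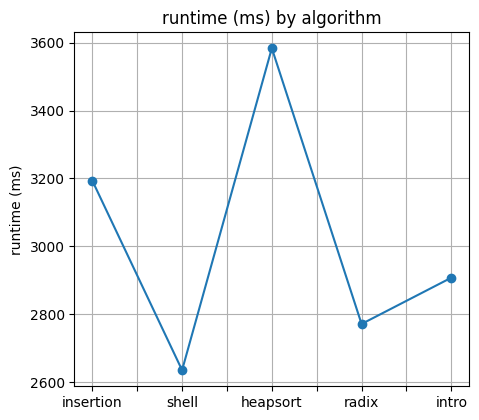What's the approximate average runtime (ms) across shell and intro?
(2600 + 2900) / 2 ≈ 2750.

≈ 2750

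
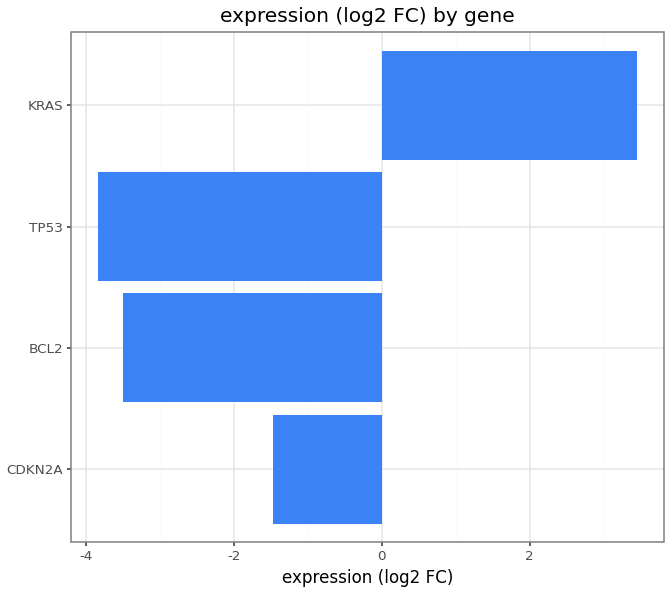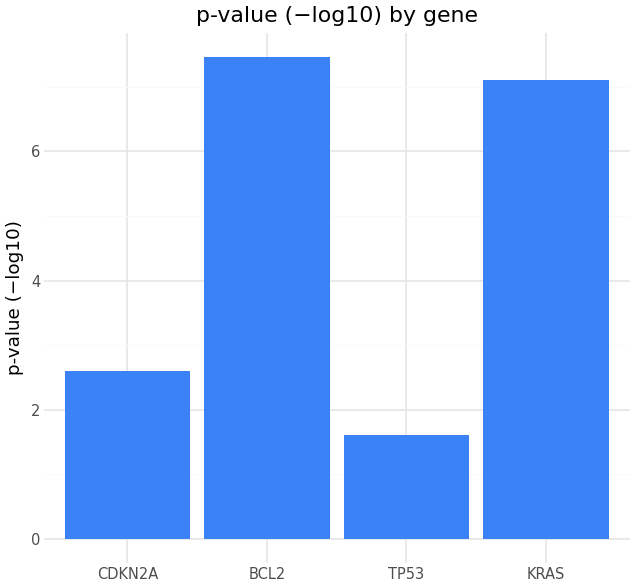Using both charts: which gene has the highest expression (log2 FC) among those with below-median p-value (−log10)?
CDKN2A

Chart 2 median p-value (−log10) ≈ 5; below-median genes: CDKN2A, TP53. Among those, CDKN2A has the highest expression (log2 FC) (≈ -1.5).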